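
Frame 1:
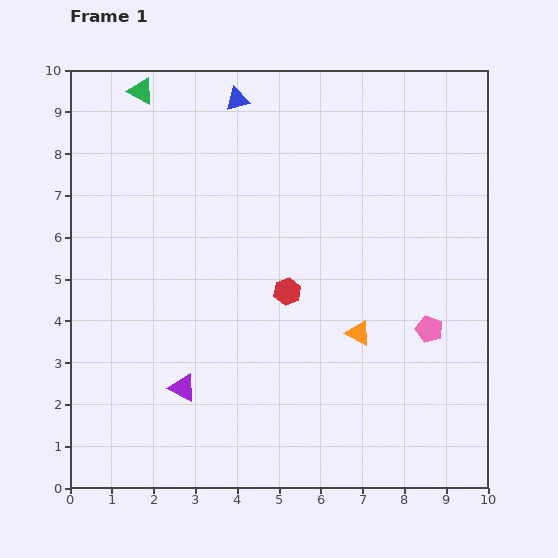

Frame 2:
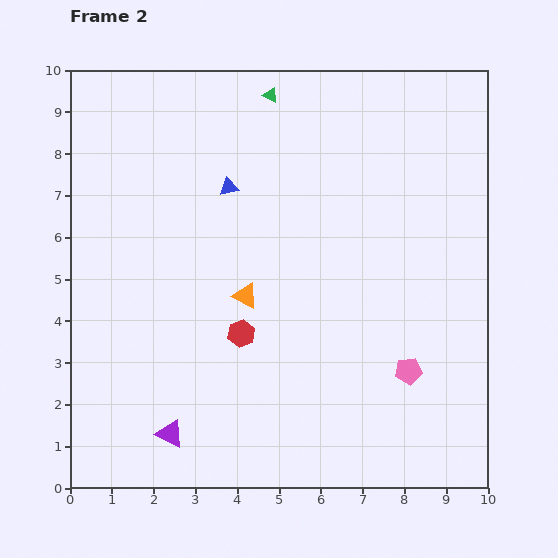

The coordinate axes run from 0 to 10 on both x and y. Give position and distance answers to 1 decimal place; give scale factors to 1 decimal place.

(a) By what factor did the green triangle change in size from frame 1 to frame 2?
0.6×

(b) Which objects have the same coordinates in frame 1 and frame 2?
none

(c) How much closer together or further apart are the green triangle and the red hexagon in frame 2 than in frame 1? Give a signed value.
-0.2

Distance in frame 1: 5.9. Distance in frame 2: 5.7.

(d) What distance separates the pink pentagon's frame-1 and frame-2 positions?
1.1

The pink pentagon moved from (8.6, 3.8) to (8.1, 2.8), a distance of √(0.5² + 1.0²) ≈ 1.1.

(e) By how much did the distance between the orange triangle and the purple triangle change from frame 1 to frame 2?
-0.6

Distance in frame 1: 4.4. Distance in frame 2: 3.8.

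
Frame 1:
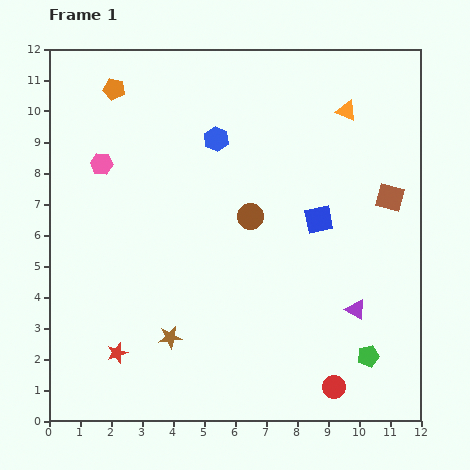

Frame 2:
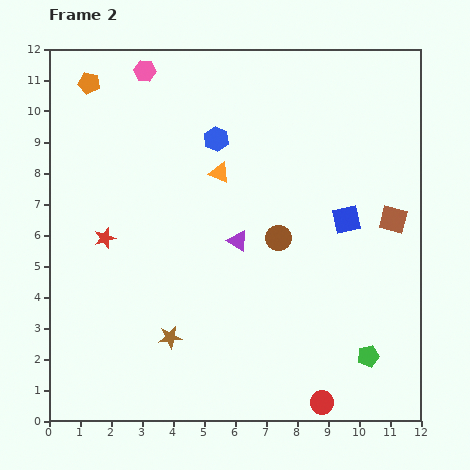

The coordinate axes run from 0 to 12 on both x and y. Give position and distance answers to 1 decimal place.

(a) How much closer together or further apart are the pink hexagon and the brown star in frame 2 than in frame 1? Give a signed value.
+2.6

Distance in frame 1: 6.0. Distance in frame 2: 8.6.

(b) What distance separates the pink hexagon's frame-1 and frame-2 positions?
3.3

The pink hexagon moved from (1.7, 8.3) to (3.1, 11.3), a distance of √(1.4² + 3.0²) ≈ 3.3.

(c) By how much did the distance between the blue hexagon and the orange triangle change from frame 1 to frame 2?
-3.2

Distance in frame 1: 4.3. Distance in frame 2: 1.1.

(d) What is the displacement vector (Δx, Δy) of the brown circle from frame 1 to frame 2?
(0.9, -0.7)

The brown circle was at (6.5, 6.6) in frame 1 and (7.4, 5.9) in frame 2.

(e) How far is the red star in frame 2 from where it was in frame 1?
3.7

The red star moved from (2.2, 2.2) to (1.8, 5.9), a distance of √(0.4² + 3.7²) ≈ 3.7.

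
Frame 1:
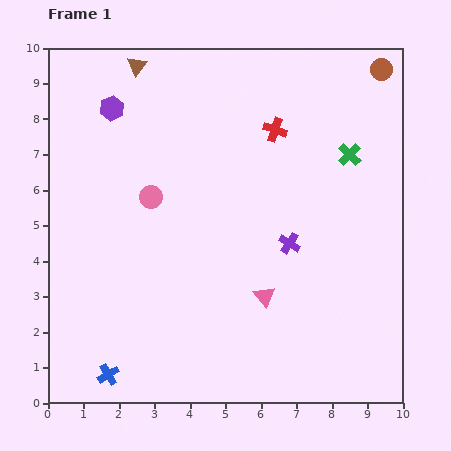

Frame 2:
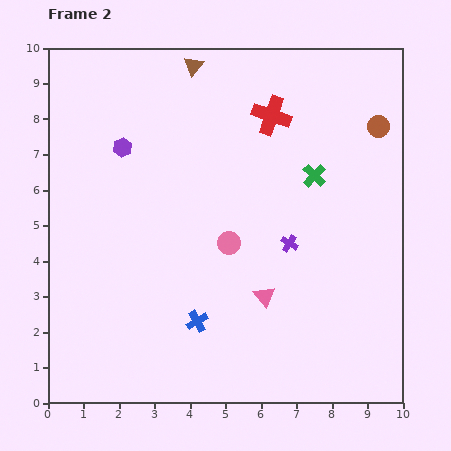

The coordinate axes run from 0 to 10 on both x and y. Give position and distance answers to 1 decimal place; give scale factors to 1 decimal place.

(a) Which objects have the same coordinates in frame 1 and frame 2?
the purple cross, the pink triangle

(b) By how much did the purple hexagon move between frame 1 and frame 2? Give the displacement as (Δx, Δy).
(0.3, -1.1)

The purple hexagon was at (1.8, 8.3) in frame 1 and (2.1, 7.2) in frame 2.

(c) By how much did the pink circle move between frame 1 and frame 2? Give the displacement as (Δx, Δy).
(2.2, -1.3)

The pink circle was at (2.9, 5.8) in frame 1 and (5.1, 4.5) in frame 2.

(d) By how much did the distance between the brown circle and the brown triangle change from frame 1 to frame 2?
-1.4

Distance in frame 1: 6.9. Distance in frame 2: 5.5.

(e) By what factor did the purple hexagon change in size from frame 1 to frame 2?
0.8×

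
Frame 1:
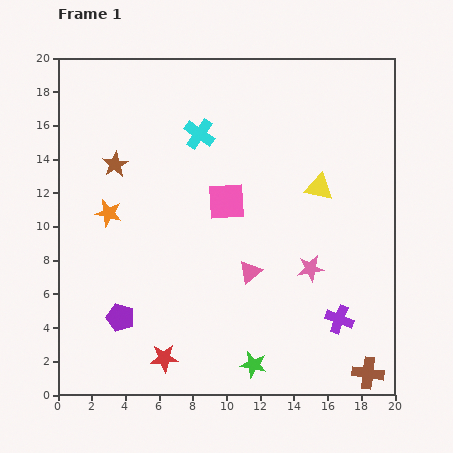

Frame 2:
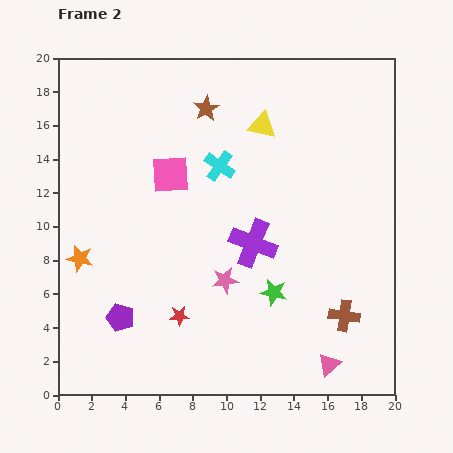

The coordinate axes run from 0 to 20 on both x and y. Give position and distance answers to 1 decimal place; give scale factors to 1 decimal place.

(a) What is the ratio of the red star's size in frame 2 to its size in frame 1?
0.7×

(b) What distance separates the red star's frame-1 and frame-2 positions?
2.7

The red star moved from (6.3, 2.2) to (7.2, 4.7), a distance of √(0.9² + 2.5²) ≈ 2.7.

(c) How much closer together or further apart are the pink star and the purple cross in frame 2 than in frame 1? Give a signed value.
-0.6

Distance in frame 1: 3.4. Distance in frame 2: 2.8.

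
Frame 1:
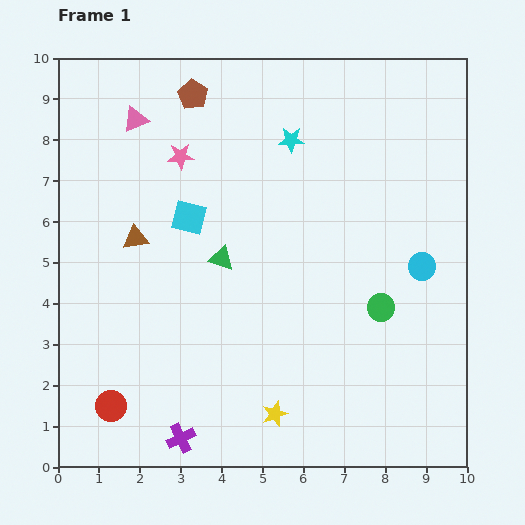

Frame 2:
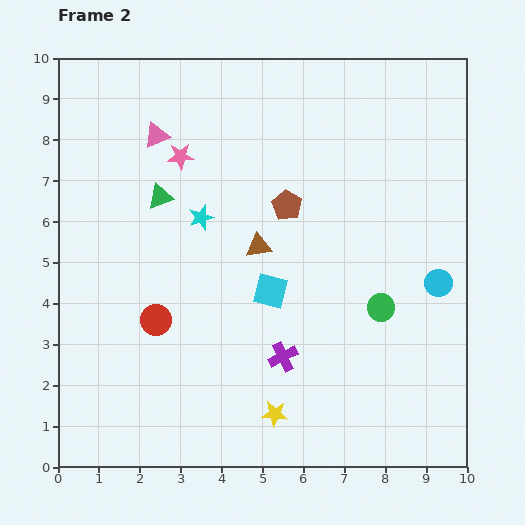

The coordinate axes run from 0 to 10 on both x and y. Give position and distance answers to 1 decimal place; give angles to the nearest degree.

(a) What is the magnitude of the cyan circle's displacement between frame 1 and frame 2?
0.6

The cyan circle moved from (8.9, 4.9) to (9.3, 4.5), a distance of √(0.4² + 0.4²) ≈ 0.6.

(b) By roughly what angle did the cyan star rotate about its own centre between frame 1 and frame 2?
19° counter-clockwise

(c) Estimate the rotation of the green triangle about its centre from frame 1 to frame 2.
36° counter-clockwise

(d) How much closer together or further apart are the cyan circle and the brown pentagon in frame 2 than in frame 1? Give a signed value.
-2.8

Distance in frame 1: 7.0. Distance in frame 2: 4.2.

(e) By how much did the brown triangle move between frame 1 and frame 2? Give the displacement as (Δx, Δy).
(3.0, -0.2)

The brown triangle was at (1.9, 5.6) in frame 1 and (4.9, 5.4) in frame 2.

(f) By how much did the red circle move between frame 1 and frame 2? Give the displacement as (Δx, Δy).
(1.1, 2.1)

The red circle was at (1.3, 1.5) in frame 1 and (2.4, 3.6) in frame 2.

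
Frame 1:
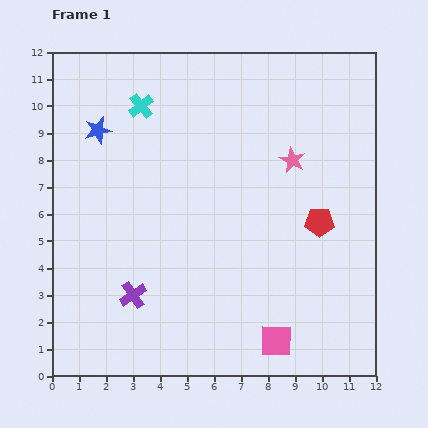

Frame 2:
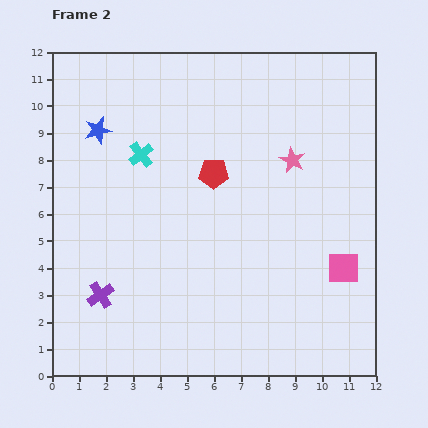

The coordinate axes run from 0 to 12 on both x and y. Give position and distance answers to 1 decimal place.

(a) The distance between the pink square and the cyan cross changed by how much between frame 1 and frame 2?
-1.4

Distance in frame 1: 10.0. Distance in frame 2: 8.6.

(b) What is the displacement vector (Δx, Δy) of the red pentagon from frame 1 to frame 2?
(-3.9, 1.8)

The red pentagon was at (9.9, 5.7) in frame 1 and (6.0, 7.5) in frame 2.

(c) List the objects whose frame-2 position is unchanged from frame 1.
the pink star, the blue star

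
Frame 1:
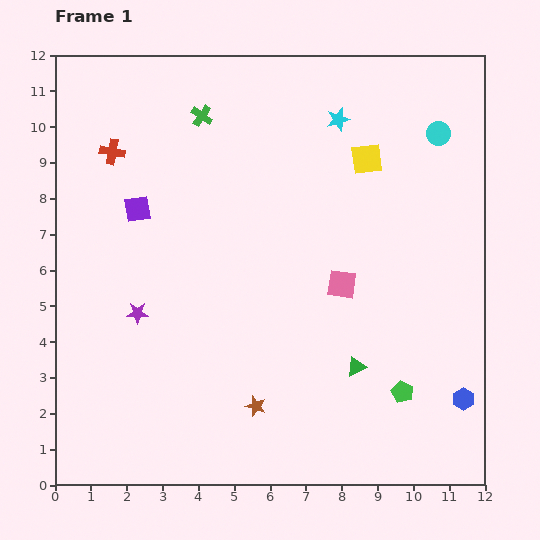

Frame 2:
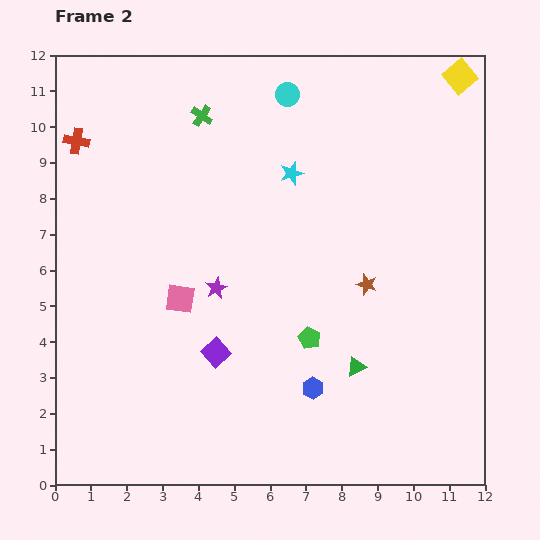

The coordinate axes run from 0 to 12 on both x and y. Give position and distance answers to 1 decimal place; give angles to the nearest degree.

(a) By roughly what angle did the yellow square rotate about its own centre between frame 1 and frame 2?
33° counter-clockwise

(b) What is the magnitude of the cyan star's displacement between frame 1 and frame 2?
2.0

The cyan star moved from (7.9, 10.2) to (6.6, 8.7), a distance of √(1.3² + 1.5²) ≈ 2.0.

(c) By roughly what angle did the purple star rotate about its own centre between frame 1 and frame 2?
27° counter-clockwise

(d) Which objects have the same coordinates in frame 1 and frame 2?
the green triangle, the green cross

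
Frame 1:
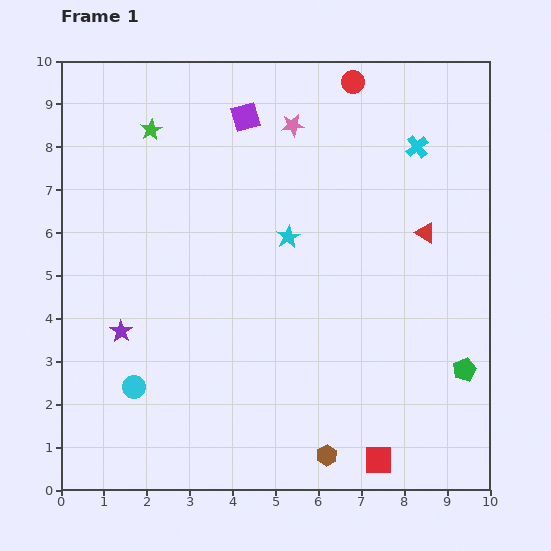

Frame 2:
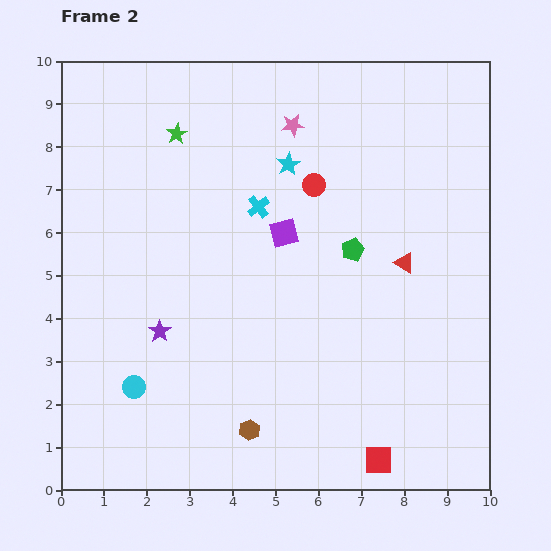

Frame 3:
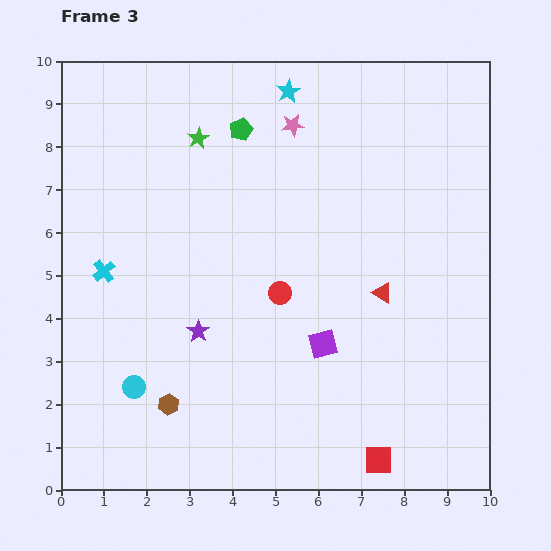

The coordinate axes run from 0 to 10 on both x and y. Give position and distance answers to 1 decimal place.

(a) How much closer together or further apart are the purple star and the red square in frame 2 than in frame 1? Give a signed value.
-0.8

Distance in frame 1: 6.7. Distance in frame 2: 5.9.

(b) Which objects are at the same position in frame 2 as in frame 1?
the pink star, the cyan circle, the red square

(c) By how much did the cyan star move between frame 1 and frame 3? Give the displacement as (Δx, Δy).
(0.0, 3.4)

The cyan star was at (5.3, 5.9) in frame 1 and (5.3, 9.3) in frame 3.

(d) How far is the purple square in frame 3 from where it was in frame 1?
5.6

The purple square moved from (4.3, 8.7) to (6.1, 3.4), a distance of √(1.8² + 5.3²) ≈ 5.6.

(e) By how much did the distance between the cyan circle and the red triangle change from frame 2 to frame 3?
-0.7

Distance in frame 2: 6.9. Distance in frame 3: 6.2.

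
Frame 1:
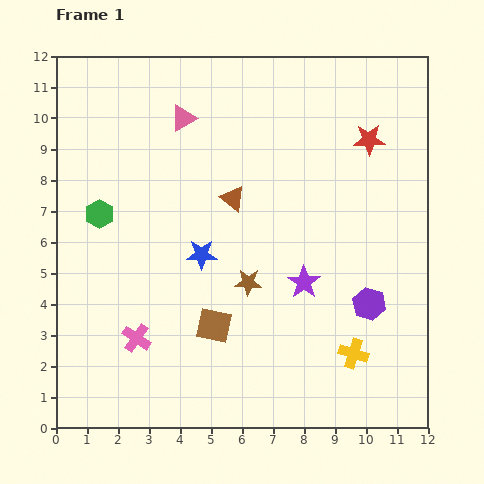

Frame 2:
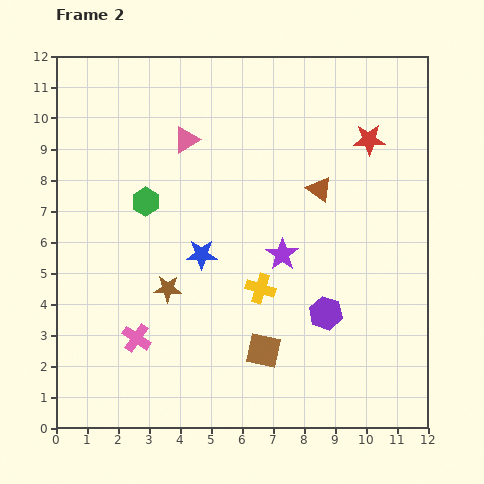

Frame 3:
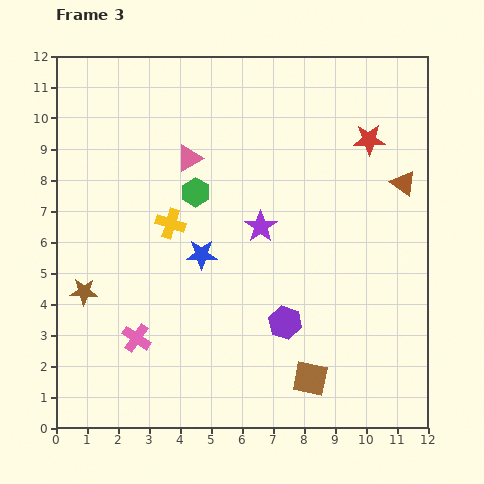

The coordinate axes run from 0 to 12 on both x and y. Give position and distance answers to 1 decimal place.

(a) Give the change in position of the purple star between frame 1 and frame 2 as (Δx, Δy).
(-0.7, 0.9)

The purple star was at (8.0, 4.7) in frame 1 and (7.3, 5.6) in frame 2.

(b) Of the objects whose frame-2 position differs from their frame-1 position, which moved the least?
the pink triangle

(moved 0.7)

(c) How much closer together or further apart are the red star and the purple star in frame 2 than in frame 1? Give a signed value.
-0.5

Distance in frame 1: 5.1. Distance in frame 2: 4.6.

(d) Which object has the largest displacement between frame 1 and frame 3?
the yellow cross

(moved 7.2; next 5.5)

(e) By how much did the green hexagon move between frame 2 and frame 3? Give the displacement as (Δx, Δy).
(1.6, 0.3)

The green hexagon was at (2.9, 7.3) in frame 2 and (4.5, 7.6) in frame 3.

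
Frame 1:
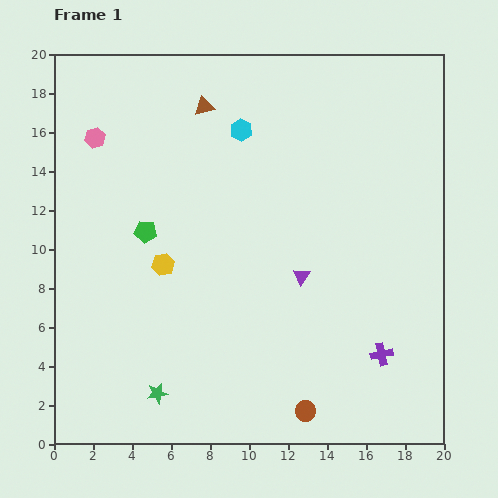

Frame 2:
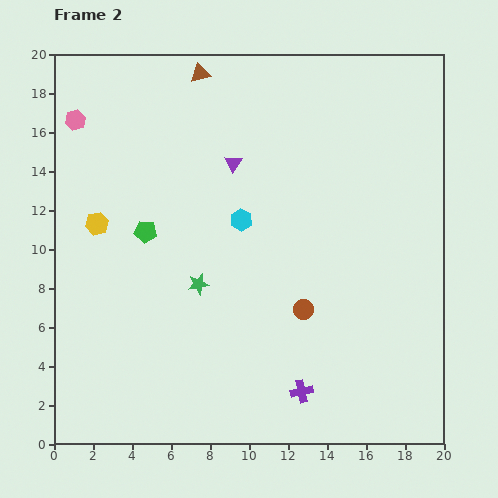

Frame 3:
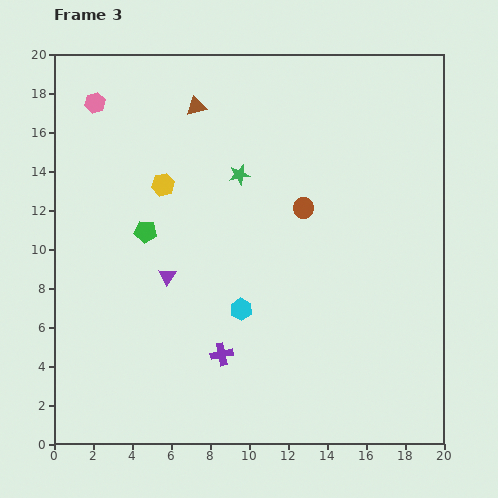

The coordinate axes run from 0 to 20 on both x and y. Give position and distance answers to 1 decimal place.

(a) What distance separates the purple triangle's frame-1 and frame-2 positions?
6.8

The purple triangle moved from (12.7, 8.6) to (9.2, 14.4), a distance of √(3.5² + 5.8²) ≈ 6.8.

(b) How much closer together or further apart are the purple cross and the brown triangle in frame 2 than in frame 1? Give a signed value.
+1.5

Distance in frame 1: 15.6. Distance in frame 2: 17.1.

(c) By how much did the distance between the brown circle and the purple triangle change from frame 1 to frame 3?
+0.9

Distance in frame 1: 6.9. Distance in frame 3: 7.8.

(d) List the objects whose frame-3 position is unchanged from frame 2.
the green pentagon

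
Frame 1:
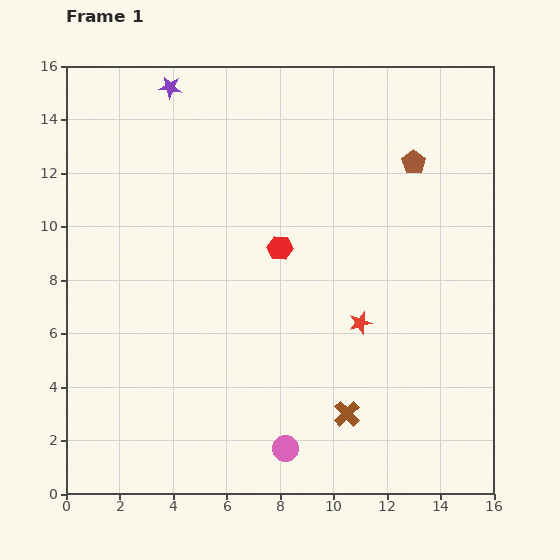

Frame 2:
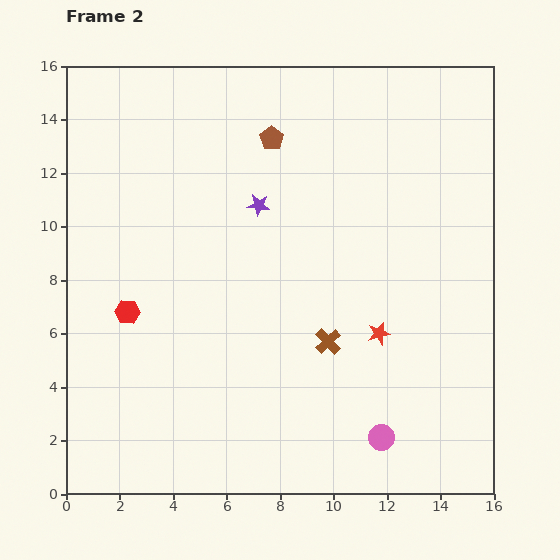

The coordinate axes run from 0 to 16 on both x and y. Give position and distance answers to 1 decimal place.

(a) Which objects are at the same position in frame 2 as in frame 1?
none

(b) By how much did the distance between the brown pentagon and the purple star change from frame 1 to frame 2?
-7.0

Distance in frame 1: 9.5. Distance in frame 2: 2.5.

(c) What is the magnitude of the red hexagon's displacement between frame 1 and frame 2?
6.2

The red hexagon moved from (8.0, 9.2) to (2.3, 6.8), a distance of √(5.7² + 2.4²) ≈ 6.2.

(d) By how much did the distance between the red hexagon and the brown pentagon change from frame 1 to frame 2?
+2.6

Distance in frame 1: 5.9. Distance in frame 2: 8.5.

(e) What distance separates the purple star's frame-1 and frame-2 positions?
5.5

The purple star moved from (3.9, 15.2) to (7.2, 10.8), a distance of √(3.3² + 4.4²) ≈ 5.5.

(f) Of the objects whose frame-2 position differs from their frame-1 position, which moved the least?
the red star

(moved 0.8)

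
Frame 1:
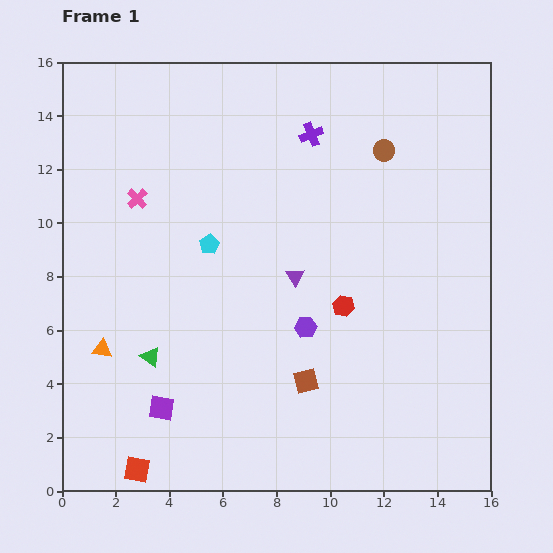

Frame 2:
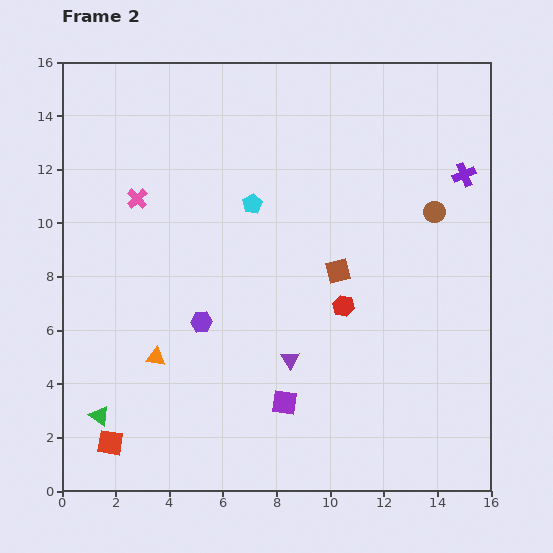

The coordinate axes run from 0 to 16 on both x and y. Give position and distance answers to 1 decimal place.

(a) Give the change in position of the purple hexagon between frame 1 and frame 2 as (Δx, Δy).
(-3.9, 0.2)

The purple hexagon was at (9.1, 6.1) in frame 1 and (5.2, 6.3) in frame 2.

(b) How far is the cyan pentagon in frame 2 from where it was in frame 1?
2.2

The cyan pentagon moved from (5.5, 9.2) to (7.1, 10.7), a distance of √(1.6² + 1.5²) ≈ 2.2.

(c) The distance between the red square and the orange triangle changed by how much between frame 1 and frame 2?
-1.1

Distance in frame 1: 4.7. Distance in frame 2: 3.6.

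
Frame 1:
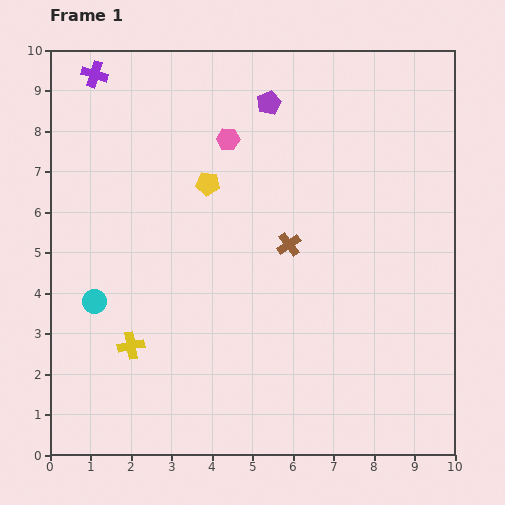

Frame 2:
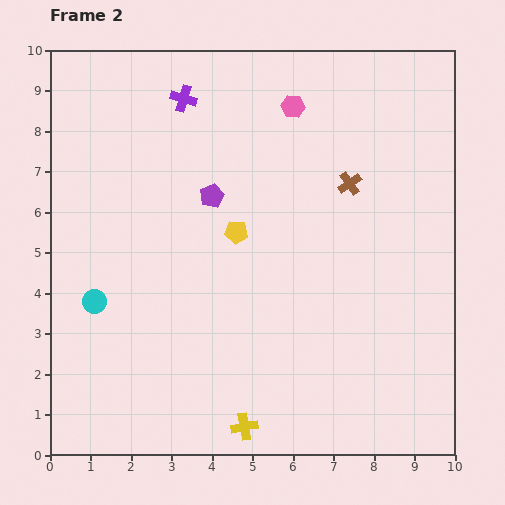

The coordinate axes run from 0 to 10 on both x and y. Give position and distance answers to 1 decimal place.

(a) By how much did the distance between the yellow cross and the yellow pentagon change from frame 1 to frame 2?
+0.4

Distance in frame 1: 4.4. Distance in frame 2: 4.8.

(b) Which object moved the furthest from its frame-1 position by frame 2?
the yellow cross

(moved 3.4; next 2.7)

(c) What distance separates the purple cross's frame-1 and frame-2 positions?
2.3

The purple cross moved from (1.1, 9.4) to (3.3, 8.8), a distance of √(2.2² + 0.6²) ≈ 2.3.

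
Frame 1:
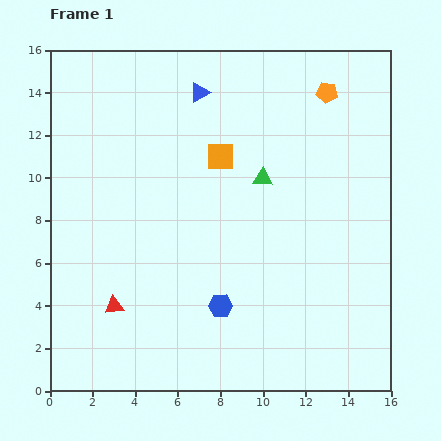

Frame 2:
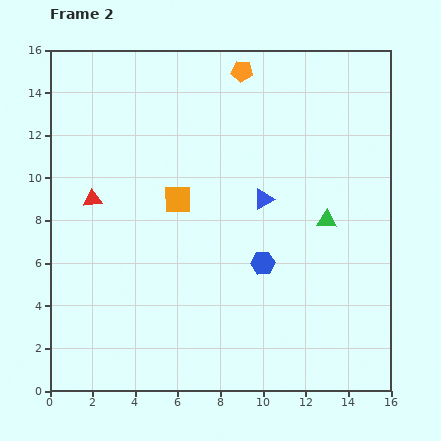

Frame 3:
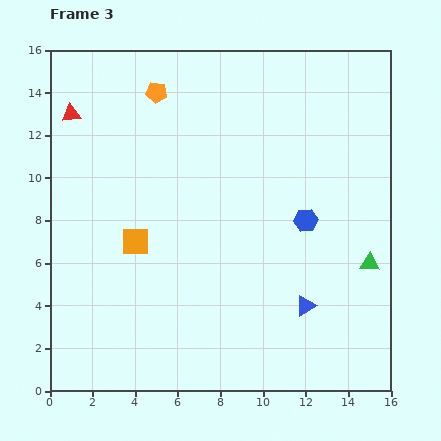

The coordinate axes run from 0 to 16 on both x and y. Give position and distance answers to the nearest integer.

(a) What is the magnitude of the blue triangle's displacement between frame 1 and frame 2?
6

The blue triangle moved from (7, 14) to (10, 9), a distance of √(3² + 5²) ≈ 6.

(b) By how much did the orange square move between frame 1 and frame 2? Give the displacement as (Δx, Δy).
(-2, -2)

The orange square was at (8, 11) in frame 1 and (6, 9) in frame 2.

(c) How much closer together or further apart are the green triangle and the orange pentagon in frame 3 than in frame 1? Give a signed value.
+8

Distance in frame 1: 5. Distance in frame 3: 13.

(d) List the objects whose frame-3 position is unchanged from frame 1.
none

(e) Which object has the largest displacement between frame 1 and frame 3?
the blue triangle

(moved 11; next 9)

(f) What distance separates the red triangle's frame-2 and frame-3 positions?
4

The red triangle moved from (2, 9) to (1, 13), a distance of √(1² + 4²) ≈ 4.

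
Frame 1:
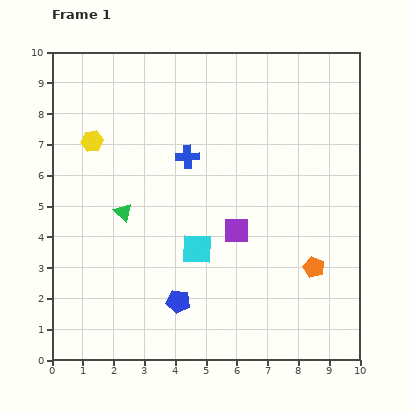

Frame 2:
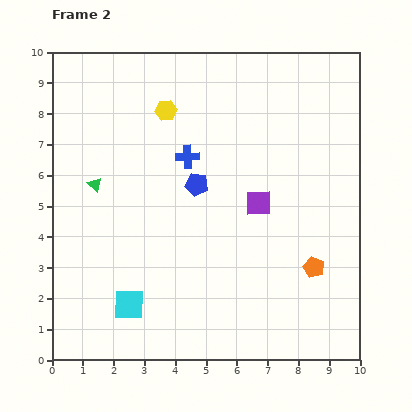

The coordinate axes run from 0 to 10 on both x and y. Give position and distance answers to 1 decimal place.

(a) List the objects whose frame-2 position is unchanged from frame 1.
the orange pentagon, the blue cross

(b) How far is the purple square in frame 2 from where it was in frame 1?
1.1

The purple square moved from (6.0, 4.2) to (6.7, 5.1), a distance of √(0.7² + 0.9²) ≈ 1.1.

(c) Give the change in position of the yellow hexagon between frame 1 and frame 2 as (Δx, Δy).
(2.4, 1.0)

The yellow hexagon was at (1.3, 7.1) in frame 1 and (3.7, 8.1) in frame 2.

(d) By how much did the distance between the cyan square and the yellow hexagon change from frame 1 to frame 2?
+1.5

Distance in frame 1: 4.9. Distance in frame 2: 6.4.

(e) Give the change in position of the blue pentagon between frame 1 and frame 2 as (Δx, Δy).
(0.6, 3.8)

The blue pentagon was at (4.1, 1.9) in frame 1 and (4.7, 5.7) in frame 2.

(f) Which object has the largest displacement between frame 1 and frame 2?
the blue pentagon

(moved 3.8; next 2.8)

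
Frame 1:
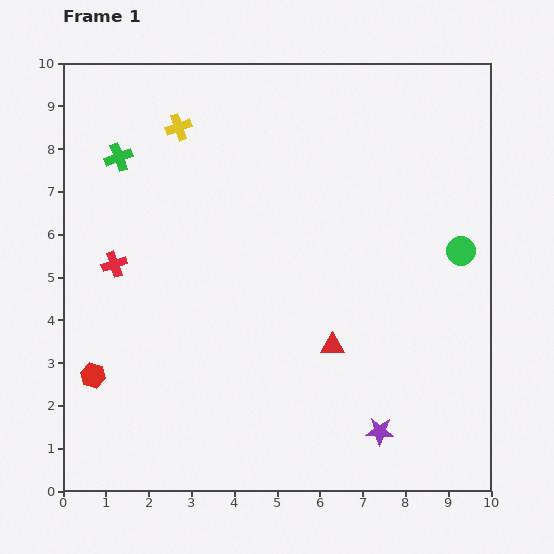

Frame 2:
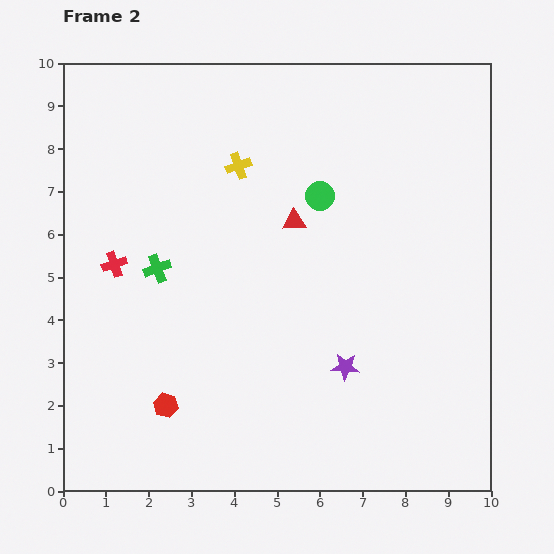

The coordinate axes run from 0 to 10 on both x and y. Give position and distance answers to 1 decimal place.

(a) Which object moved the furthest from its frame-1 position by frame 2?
the green circle

(moved 3.5; next 3.0)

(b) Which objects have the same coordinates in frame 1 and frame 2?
the red cross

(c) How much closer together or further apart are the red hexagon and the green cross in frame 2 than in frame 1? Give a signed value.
-1.9

Distance in frame 1: 5.1. Distance in frame 2: 3.2.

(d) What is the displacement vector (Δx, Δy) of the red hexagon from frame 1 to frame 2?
(1.7, -0.7)

The red hexagon was at (0.7, 2.7) in frame 1 and (2.4, 2.0) in frame 2.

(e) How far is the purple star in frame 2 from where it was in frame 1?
1.7

The purple star moved from (7.4, 1.4) to (6.6, 2.9), a distance of √(0.8² + 1.5²) ≈ 1.7.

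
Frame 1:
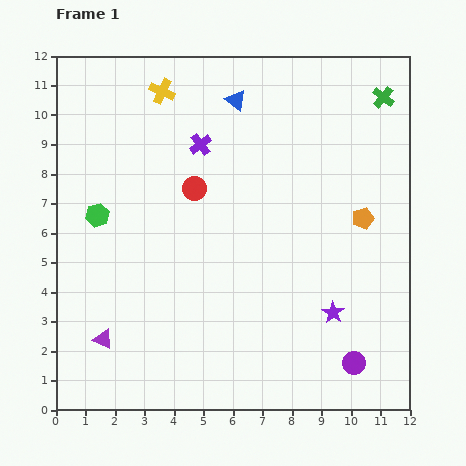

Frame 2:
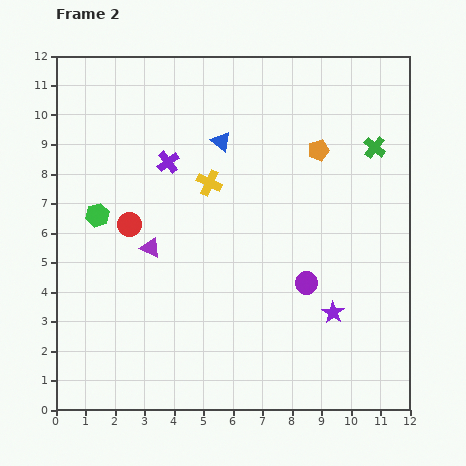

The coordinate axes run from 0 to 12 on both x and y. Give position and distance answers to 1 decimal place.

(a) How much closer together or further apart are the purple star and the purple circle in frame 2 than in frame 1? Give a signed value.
-0.5

Distance in frame 1: 1.8. Distance in frame 2: 1.3.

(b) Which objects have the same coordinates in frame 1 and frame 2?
the green hexagon, the purple star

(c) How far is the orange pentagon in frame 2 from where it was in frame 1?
2.7

The orange pentagon moved from (10.4, 6.5) to (8.9, 8.8), a distance of √(1.5² + 2.3²) ≈ 2.7.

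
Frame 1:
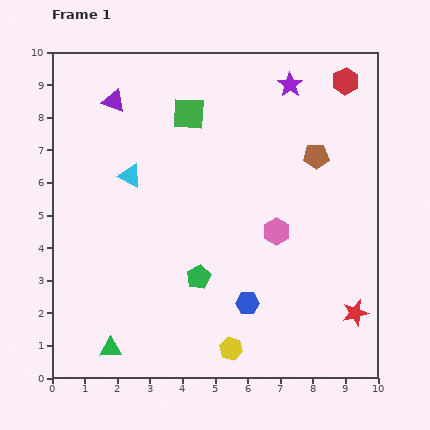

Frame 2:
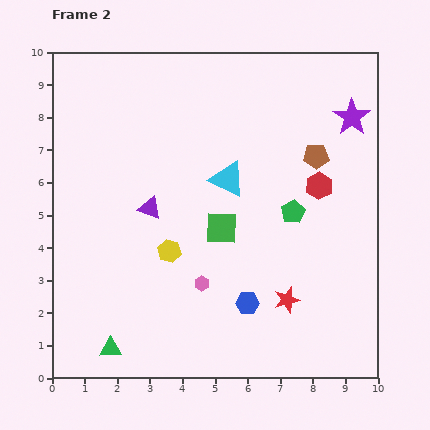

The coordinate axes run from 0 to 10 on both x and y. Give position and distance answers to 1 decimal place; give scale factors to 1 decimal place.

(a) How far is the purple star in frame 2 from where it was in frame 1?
2.1

The purple star moved from (7.3, 9.0) to (9.2, 8.0), a distance of √(1.9² + 1.0²) ≈ 2.1.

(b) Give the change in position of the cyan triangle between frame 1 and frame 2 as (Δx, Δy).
(3.0, -0.1)

The cyan triangle was at (2.4, 6.2) in frame 1 and (5.4, 6.1) in frame 2.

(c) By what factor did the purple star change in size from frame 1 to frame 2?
1.5×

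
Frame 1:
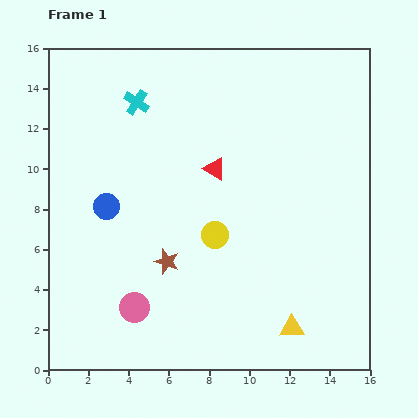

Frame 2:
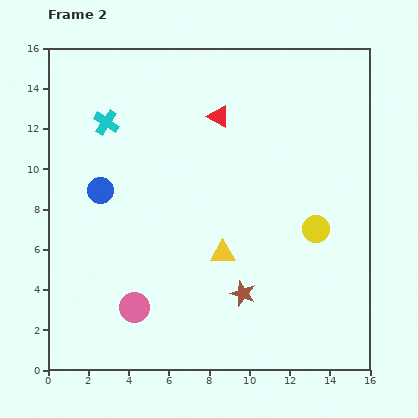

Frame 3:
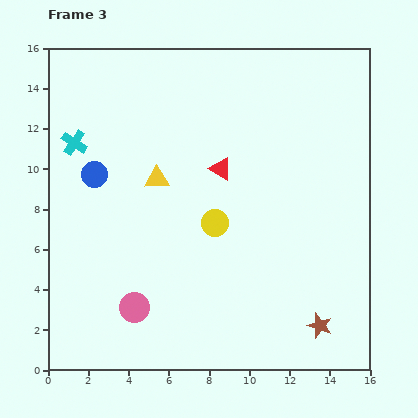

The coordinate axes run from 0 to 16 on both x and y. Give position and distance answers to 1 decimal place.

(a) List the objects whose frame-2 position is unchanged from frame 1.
the pink circle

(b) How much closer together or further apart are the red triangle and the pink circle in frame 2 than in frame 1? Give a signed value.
+2.4

Distance in frame 1: 8.0. Distance in frame 2: 10.4.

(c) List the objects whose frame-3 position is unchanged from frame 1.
the pink circle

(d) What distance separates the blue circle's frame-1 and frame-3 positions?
1.7

The blue circle moved from (2.9, 8.1) to (2.3, 9.7), a distance of √(0.6² + 1.6²) ≈ 1.7.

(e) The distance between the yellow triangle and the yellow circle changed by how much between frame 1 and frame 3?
-2.4

Distance in frame 1: 6.0. Distance in frame 3: 3.6.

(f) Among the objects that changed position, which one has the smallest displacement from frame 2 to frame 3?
the blue circle

(moved 0.9)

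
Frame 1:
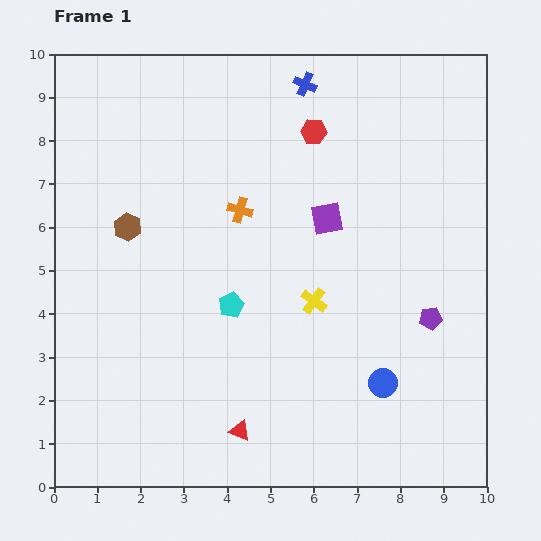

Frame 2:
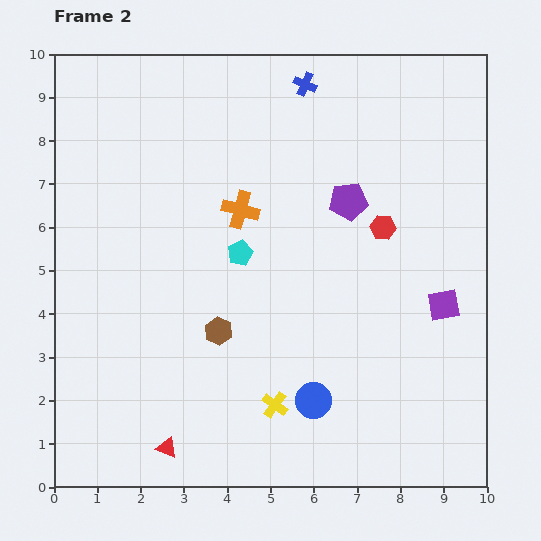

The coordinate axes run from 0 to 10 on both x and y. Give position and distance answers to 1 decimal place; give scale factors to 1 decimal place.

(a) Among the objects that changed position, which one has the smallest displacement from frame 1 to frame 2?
the cyan pentagon

(moved 1.2)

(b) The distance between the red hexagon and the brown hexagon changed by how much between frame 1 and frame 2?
-0.3

Distance in frame 1: 4.8. Distance in frame 2: 4.5.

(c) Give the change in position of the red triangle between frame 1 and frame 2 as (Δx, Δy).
(-1.7, -0.4)

The red triangle was at (4.3, 1.3) in frame 1 and (2.6, 0.9) in frame 2.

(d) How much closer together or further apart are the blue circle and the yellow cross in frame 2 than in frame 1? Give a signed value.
-1.6

Distance in frame 1: 2.5. Distance in frame 2: 0.9.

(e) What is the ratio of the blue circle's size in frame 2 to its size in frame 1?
1.3×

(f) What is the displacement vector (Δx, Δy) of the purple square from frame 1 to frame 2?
(2.7, -2.0)

The purple square was at (6.3, 6.2) in frame 1 and (9.0, 4.2) in frame 2.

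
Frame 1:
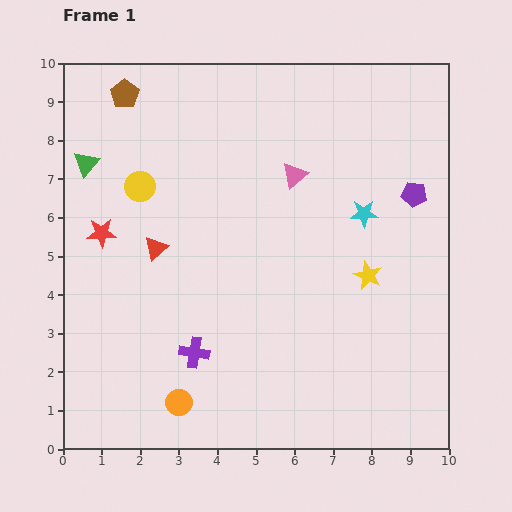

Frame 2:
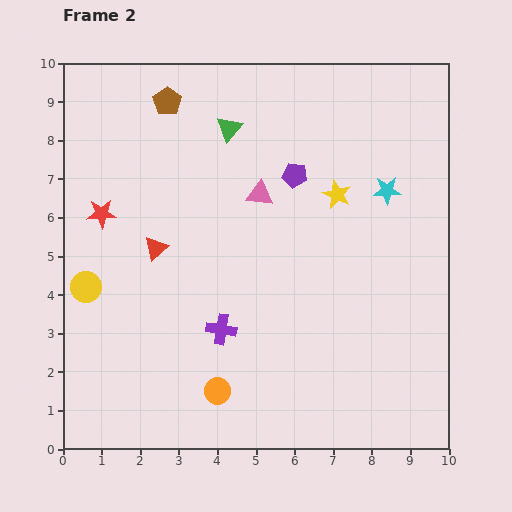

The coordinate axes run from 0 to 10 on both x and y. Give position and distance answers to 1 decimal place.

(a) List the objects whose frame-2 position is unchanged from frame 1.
the red triangle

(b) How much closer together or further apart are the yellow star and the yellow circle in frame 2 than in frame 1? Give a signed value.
+0.6

Distance in frame 1: 6.3. Distance in frame 2: 6.9.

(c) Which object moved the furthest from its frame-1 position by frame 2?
the green triangle

(moved 3.8; next 3.1)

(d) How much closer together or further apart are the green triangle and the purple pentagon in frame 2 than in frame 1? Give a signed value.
-6.4

Distance in frame 1: 8.5. Distance in frame 2: 2.1.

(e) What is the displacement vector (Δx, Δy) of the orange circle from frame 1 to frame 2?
(1.0, 0.3)

The orange circle was at (3.0, 1.2) in frame 1 and (4.0, 1.5) in frame 2.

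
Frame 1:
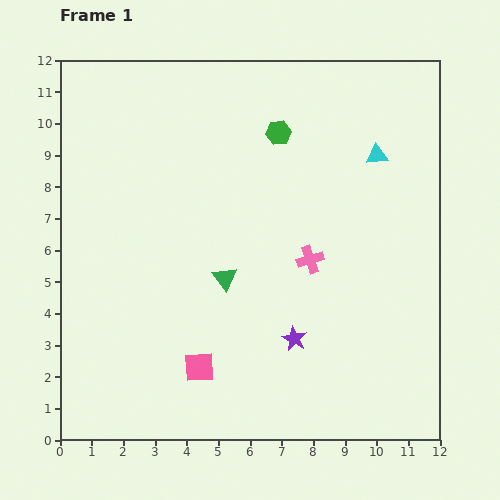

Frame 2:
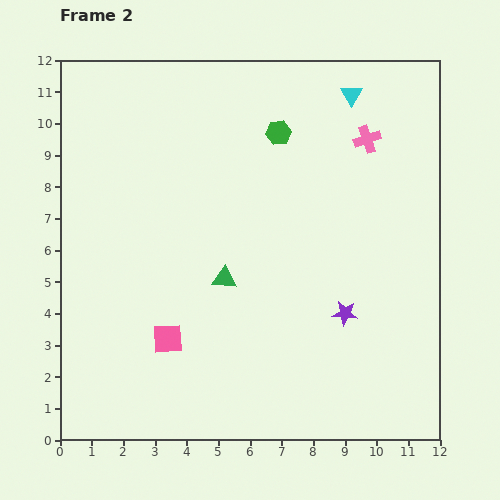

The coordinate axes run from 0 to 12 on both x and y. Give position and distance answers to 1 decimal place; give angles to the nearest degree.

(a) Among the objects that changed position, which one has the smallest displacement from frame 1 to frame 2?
the pink square

(moved 1.3)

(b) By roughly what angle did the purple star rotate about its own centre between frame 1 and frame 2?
21° counter-clockwise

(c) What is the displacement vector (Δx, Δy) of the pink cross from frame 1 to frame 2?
(1.8, 3.8)

The pink cross was at (7.9, 5.7) in frame 1 and (9.7, 9.5) in frame 2.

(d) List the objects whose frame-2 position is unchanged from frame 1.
the green triangle, the green hexagon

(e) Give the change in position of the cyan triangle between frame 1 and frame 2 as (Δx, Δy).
(-0.8, 1.9)

The cyan triangle was at (10.0, 9.0) in frame 1 and (9.2, 10.9) in frame 2.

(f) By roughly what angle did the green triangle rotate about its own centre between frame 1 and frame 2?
48° counter-clockwise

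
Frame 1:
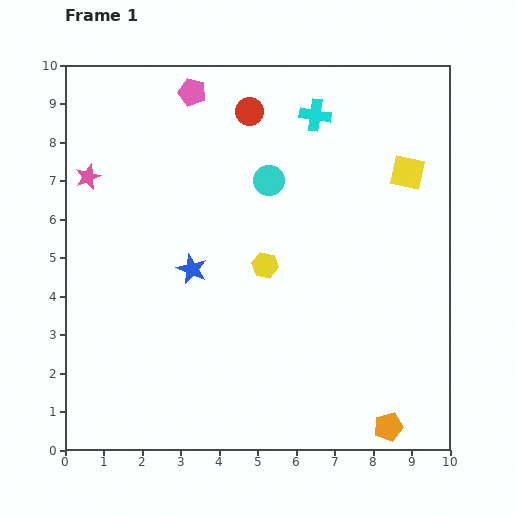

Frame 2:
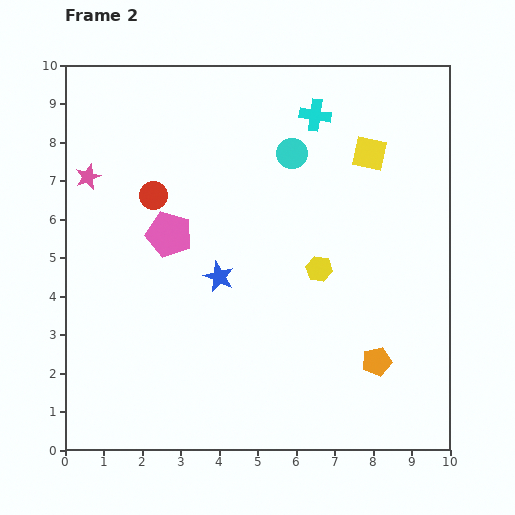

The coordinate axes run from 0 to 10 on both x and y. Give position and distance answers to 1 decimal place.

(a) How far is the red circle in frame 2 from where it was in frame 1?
3.3

The red circle moved from (4.8, 8.8) to (2.3, 6.6), a distance of √(2.5² + 2.2²) ≈ 3.3.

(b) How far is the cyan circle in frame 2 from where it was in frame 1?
0.9

The cyan circle moved from (5.3, 7.0) to (5.9, 7.7), a distance of √(0.6² + 0.7²) ≈ 0.9.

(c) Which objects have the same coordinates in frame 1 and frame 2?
the cyan cross, the pink star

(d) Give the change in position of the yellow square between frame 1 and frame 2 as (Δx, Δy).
(-1.0, 0.5)

The yellow square was at (8.9, 7.2) in frame 1 and (7.9, 7.7) in frame 2.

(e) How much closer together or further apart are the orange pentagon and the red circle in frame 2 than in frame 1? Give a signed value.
-1.8

Distance in frame 1: 9.0. Distance in frame 2: 7.2.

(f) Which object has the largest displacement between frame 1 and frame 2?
the pink pentagon

(moved 3.7; next 3.3)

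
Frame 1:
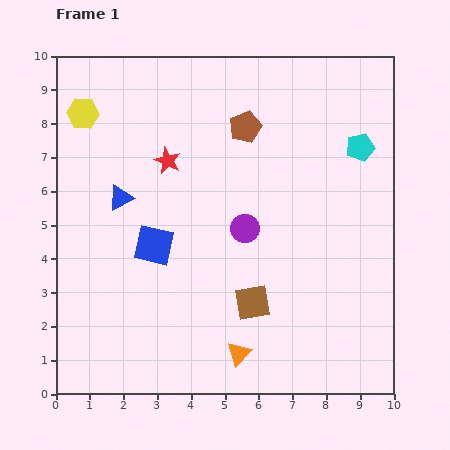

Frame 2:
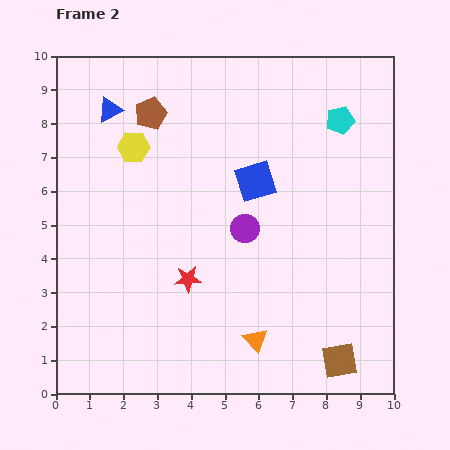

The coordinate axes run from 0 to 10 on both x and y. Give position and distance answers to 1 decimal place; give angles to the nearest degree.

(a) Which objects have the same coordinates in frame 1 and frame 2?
the purple circle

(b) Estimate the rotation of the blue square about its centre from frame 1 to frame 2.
30° counter-clockwise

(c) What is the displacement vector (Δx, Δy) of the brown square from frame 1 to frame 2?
(2.6, -1.7)

The brown square was at (5.8, 2.7) in frame 1 and (8.4, 1.0) in frame 2.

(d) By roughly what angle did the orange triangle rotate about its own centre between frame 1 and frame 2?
24° counter-clockwise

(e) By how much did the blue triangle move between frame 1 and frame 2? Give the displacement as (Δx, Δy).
(-0.3, 2.6)

The blue triangle was at (1.9, 5.8) in frame 1 and (1.6, 8.4) in frame 2.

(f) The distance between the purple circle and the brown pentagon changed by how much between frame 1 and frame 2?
+1.4

Distance in frame 1: 3.0. Distance in frame 2: 4.4.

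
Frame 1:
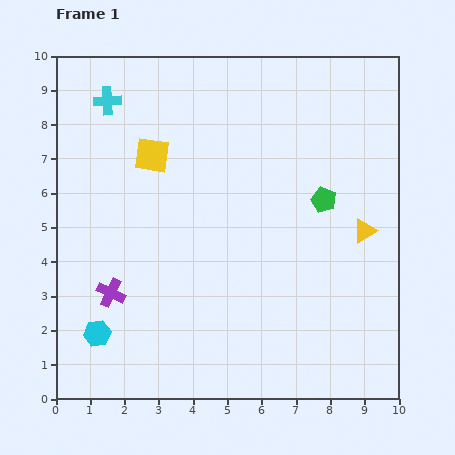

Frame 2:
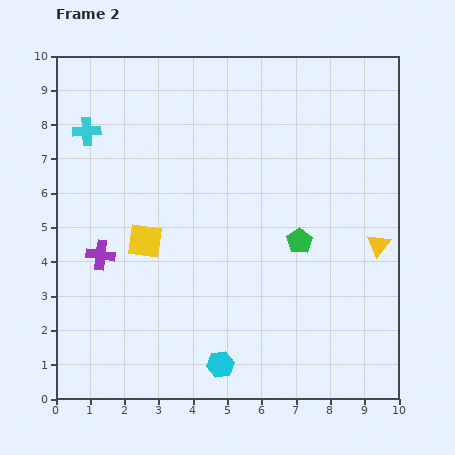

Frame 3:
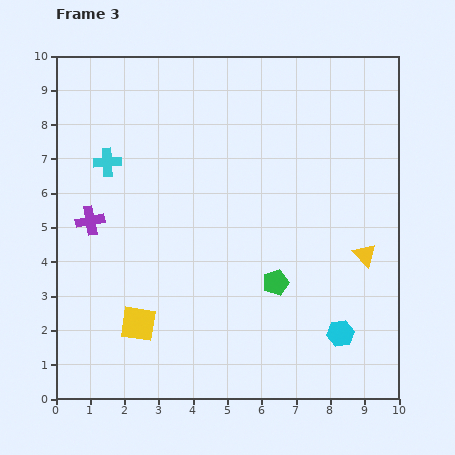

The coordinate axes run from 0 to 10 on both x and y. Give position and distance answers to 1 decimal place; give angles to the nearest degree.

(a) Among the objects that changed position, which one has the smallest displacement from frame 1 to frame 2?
the yellow triangle

(moved 0.6)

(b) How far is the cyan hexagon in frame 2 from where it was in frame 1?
3.7

The cyan hexagon moved from (1.2, 1.9) to (4.8, 1.0), a distance of √(3.6² + 0.9²) ≈ 3.7.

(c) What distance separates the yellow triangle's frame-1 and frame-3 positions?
0.7

The yellow triangle moved from (9.0, 4.9) to (9.0, 4.2), a distance of √(0.0² + 0.7²) ≈ 0.7.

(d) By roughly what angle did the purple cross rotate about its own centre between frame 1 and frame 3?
36° counter-clockwise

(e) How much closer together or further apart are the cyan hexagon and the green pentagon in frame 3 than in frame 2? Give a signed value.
-1.9

Distance in frame 2: 4.3. Distance in frame 3: 2.4.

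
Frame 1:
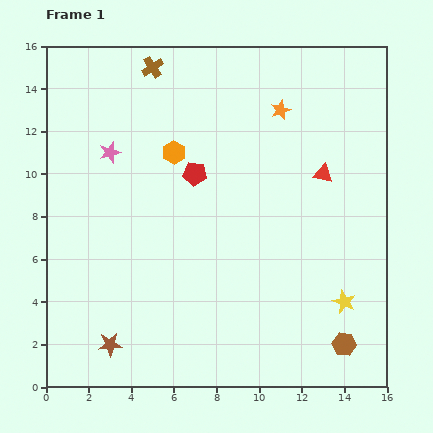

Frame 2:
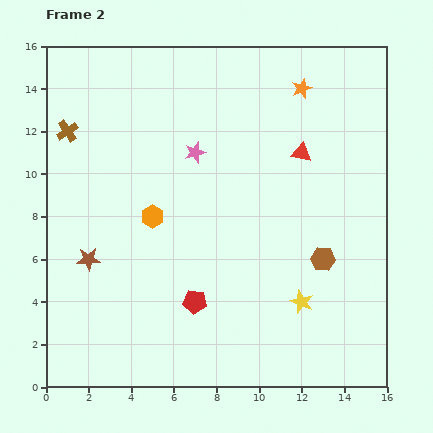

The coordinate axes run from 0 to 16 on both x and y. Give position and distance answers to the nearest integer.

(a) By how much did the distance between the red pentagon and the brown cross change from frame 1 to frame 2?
+5

Distance in frame 1: 5. Distance in frame 2: 10.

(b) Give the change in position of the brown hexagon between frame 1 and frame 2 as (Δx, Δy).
(-1, 4)

The brown hexagon was at (14, 2) in frame 1 and (13, 6) in frame 2.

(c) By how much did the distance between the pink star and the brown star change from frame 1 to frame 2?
-2

Distance in frame 1: 9. Distance in frame 2: 7.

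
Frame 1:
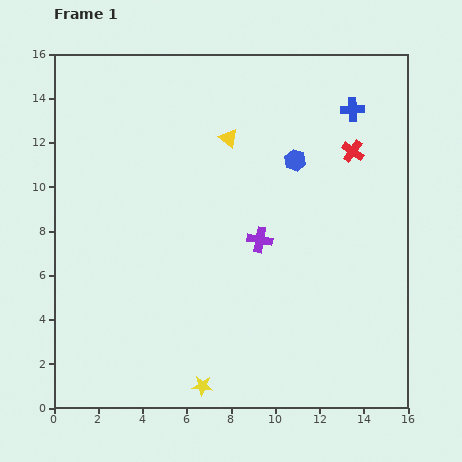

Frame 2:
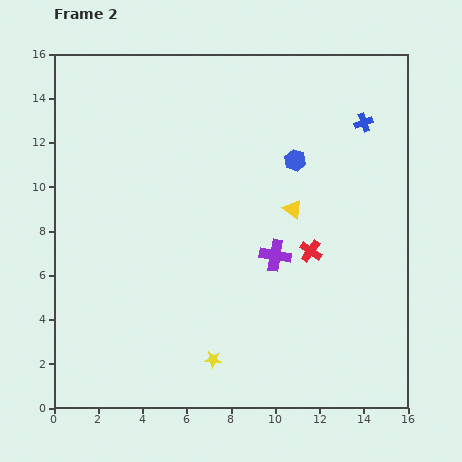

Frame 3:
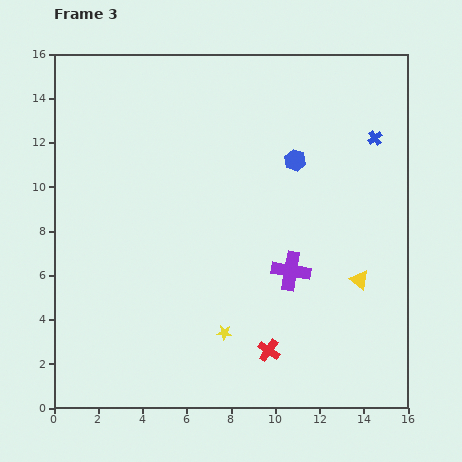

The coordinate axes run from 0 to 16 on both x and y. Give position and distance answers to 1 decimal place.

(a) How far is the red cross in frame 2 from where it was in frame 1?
4.9

The red cross moved from (13.5, 11.6) to (11.6, 7.1), a distance of √(1.9² + 4.5²) ≈ 4.9.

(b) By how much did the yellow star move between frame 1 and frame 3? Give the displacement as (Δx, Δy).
(1.0, 2.4)

The yellow star was at (6.7, 1.0) in frame 1 and (7.7, 3.4) in frame 3.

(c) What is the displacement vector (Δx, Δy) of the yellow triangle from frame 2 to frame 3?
(3.0, -3.2)

The yellow triangle was at (10.8, 9.0) in frame 2 and (13.8, 5.8) in frame 3.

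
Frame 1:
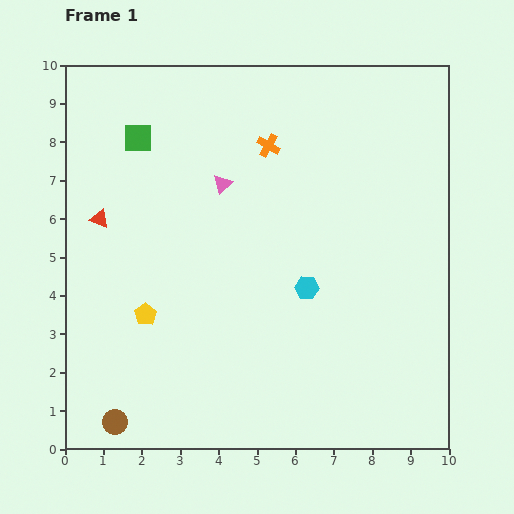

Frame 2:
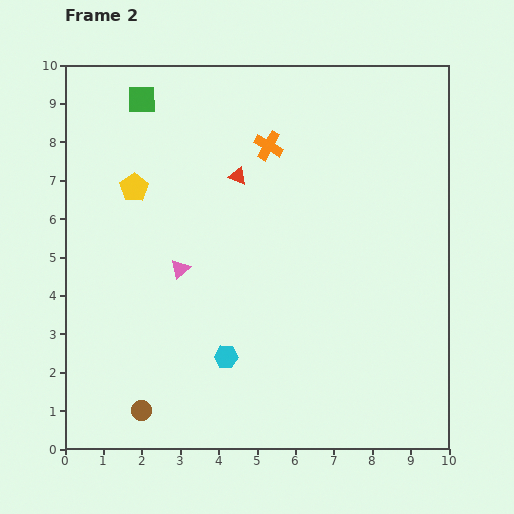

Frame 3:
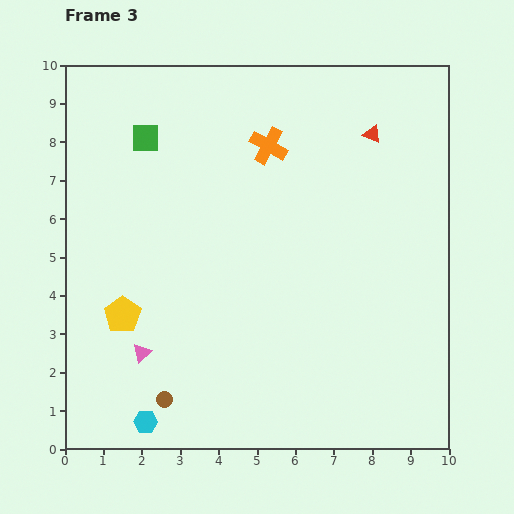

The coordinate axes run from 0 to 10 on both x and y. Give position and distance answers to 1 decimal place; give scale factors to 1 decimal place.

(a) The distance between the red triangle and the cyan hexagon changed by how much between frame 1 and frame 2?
-1.0

Distance in frame 1: 5.7. Distance in frame 2: 4.7.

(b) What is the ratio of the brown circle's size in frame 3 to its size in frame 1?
0.7×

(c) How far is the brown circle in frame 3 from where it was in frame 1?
1.4

The brown circle moved from (1.3, 0.7) to (2.6, 1.3), a distance of √(1.3² + 0.6²) ≈ 1.4.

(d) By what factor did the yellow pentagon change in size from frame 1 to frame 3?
1.7×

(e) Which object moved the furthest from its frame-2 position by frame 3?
the red triangle

(moved 3.7; next 3.3)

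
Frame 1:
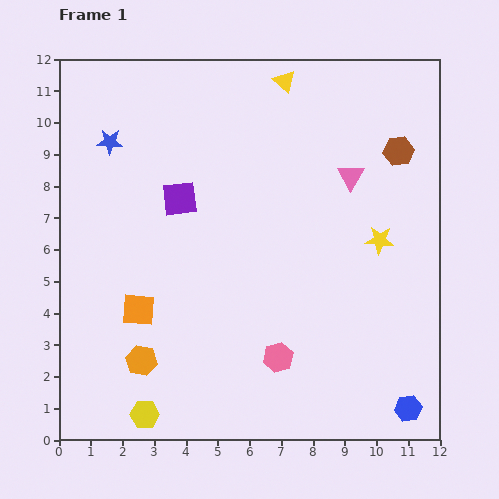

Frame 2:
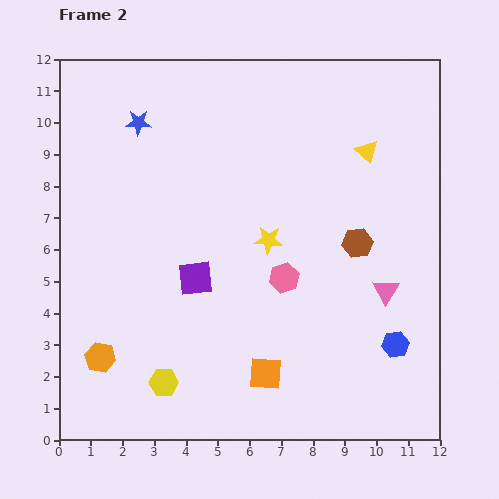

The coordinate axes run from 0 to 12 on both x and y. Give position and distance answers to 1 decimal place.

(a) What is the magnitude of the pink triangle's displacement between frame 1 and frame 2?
3.8

The pink triangle moved from (9.2, 8.3) to (10.3, 4.7), a distance of √(1.1² + 3.6²) ≈ 3.8.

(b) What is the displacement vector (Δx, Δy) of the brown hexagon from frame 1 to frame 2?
(-1.3, -2.9)

The brown hexagon was at (10.7, 9.1) in frame 1 and (9.4, 6.2) in frame 2.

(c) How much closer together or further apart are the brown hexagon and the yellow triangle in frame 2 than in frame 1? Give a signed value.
-1.3

Distance in frame 1: 4.2. Distance in frame 2: 2.9.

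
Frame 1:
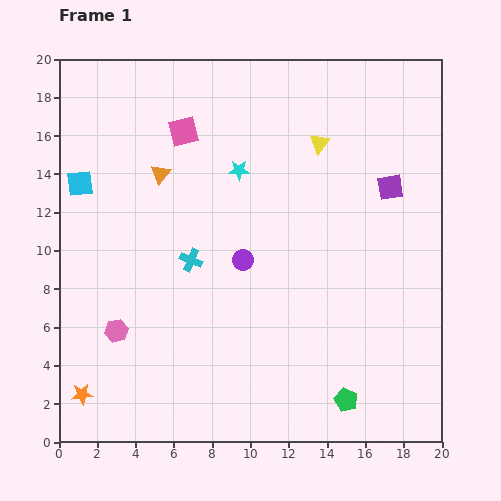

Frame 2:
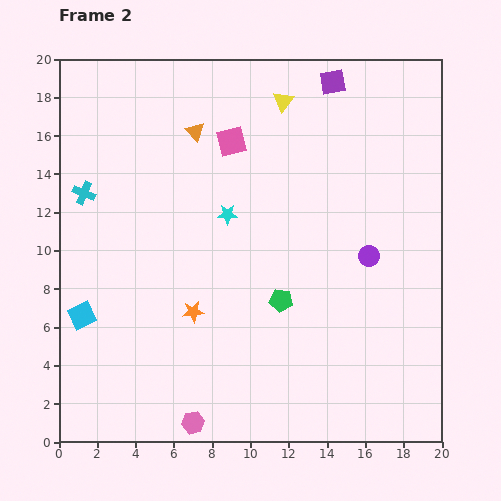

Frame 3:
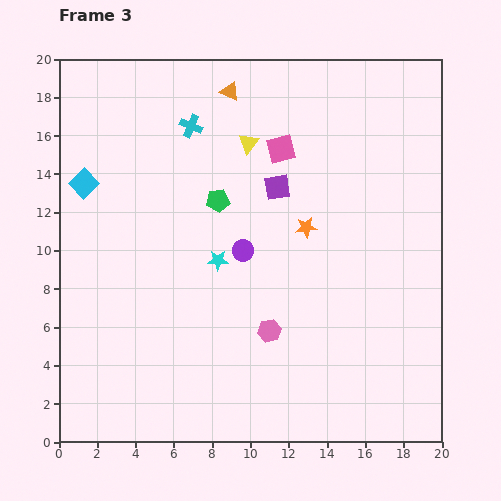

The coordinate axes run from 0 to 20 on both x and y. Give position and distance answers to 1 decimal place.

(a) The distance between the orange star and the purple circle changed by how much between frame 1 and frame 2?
-1.3

Distance in frame 1: 10.9. Distance in frame 2: 9.6.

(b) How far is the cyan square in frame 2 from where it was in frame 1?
6.9

The cyan square moved from (1.1, 13.5) to (1.2, 6.6), a distance of √(0.1² + 6.9²) ≈ 6.9.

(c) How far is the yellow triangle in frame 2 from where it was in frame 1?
2.9

The yellow triangle moved from (13.6, 15.6) to (11.7, 17.8), a distance of √(1.9² + 2.2²) ≈ 2.9.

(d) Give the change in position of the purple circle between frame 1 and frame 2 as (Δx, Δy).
(6.6, 0.2)

The purple circle was at (9.6, 9.5) in frame 1 and (16.2, 9.7) in frame 2.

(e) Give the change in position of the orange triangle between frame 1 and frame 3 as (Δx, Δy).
(3.6, 4.3)

The orange triangle was at (5.3, 14.0) in frame 1 and (8.9, 18.3) in frame 3.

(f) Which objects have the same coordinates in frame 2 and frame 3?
none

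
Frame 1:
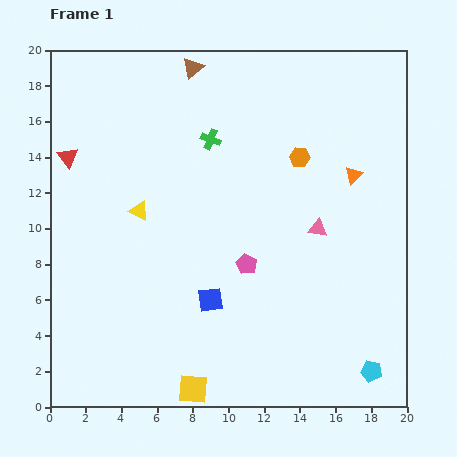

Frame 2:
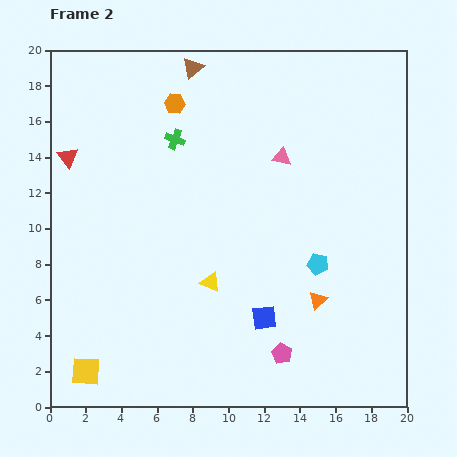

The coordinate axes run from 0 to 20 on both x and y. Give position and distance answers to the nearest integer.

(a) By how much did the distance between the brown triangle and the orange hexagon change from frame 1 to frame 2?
-6

Distance in frame 1: 8. Distance in frame 2: 2.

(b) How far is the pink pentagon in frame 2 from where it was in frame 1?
5

The pink pentagon moved from (11, 8) to (13, 3), a distance of √(2² + 5²) ≈ 5.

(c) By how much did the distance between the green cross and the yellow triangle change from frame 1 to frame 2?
+2

Distance in frame 1: 6. Distance in frame 2: 8.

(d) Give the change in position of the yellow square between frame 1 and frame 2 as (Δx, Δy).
(-6, 1)

The yellow square was at (8, 1) in frame 1 and (2, 2) in frame 2.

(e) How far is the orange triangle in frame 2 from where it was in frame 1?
7

The orange triangle moved from (17, 13) to (15, 6), a distance of √(2² + 7²) ≈ 7.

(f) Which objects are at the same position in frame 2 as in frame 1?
the brown triangle, the red triangle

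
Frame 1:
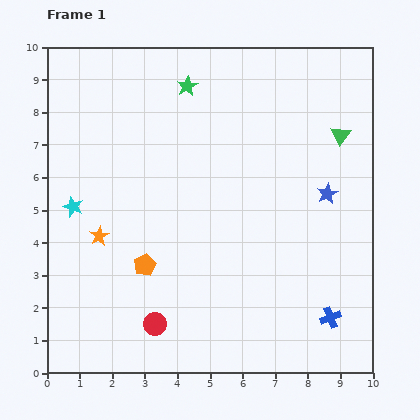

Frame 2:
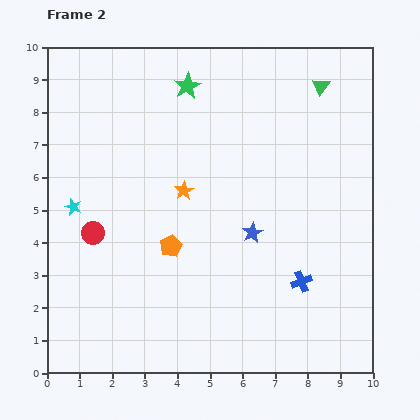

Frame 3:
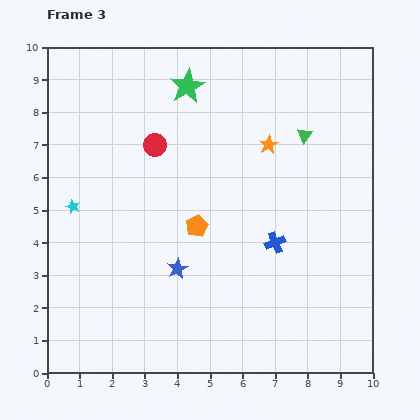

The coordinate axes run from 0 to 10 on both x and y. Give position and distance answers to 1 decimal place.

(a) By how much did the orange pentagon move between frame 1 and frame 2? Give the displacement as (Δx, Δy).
(0.8, 0.6)

The orange pentagon was at (3.0, 3.3) in frame 1 and (3.8, 3.9) in frame 2.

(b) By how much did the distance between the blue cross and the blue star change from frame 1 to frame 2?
-1.7

Distance in frame 1: 3.8. Distance in frame 2: 2.1.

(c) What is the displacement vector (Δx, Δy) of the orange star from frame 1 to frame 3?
(5.2, 2.8)

The orange star was at (1.6, 4.2) in frame 1 and (6.8, 7.0) in frame 3.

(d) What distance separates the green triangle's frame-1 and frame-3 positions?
1.1

The green triangle moved from (9.0, 7.3) to (7.9, 7.3), a distance of √(1.1² + 0.0²) ≈ 1.1.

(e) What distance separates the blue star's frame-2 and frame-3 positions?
2.5

The blue star moved from (6.3, 4.3) to (4.0, 3.2), a distance of √(2.3² + 1.1²) ≈ 2.5.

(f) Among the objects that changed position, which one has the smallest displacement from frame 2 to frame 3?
the orange pentagon

(moved 1.0)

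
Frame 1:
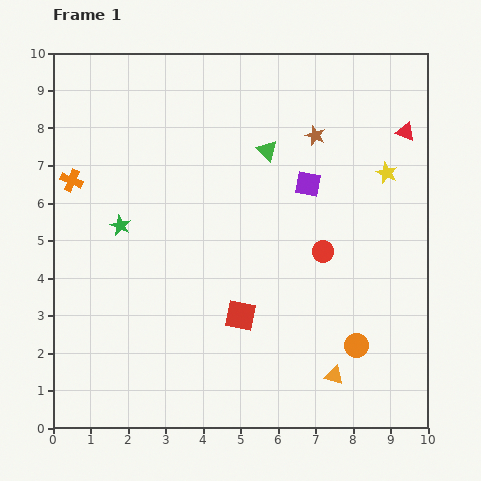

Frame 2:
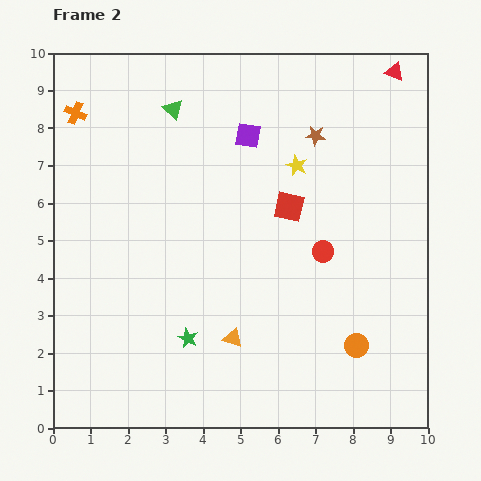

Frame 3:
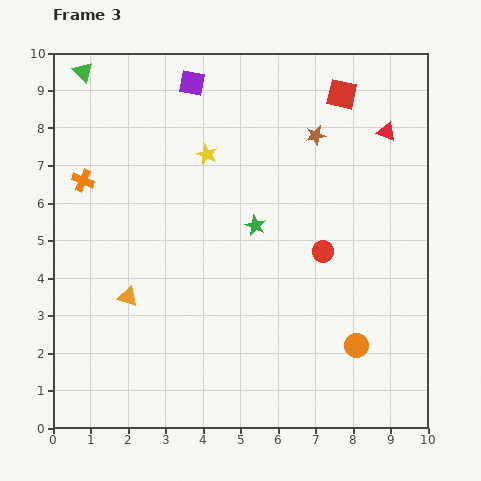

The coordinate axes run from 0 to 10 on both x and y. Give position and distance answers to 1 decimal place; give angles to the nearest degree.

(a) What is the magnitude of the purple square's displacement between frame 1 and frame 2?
2.1

The purple square moved from (6.8, 6.5) to (5.2, 7.8), a distance of √(1.6² + 1.3²) ≈ 2.1.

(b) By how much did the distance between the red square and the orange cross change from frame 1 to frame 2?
+0.4

Distance in frame 1: 5.8. Distance in frame 2: 6.2.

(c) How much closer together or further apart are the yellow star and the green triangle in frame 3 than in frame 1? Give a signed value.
+0.7

Distance in frame 1: 3.3. Distance in frame 3: 4.0.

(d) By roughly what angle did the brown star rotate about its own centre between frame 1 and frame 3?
31° counter-clockwise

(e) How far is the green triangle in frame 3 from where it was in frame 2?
2.6

The green triangle moved from (3.2, 8.5) to (0.8, 9.5), a distance of √(2.4² + 1.0²) ≈ 2.6.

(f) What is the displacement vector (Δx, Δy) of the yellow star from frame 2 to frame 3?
(-2.4, 0.3)

The yellow star was at (6.5, 7.0) in frame 2 and (4.1, 7.3) in frame 3.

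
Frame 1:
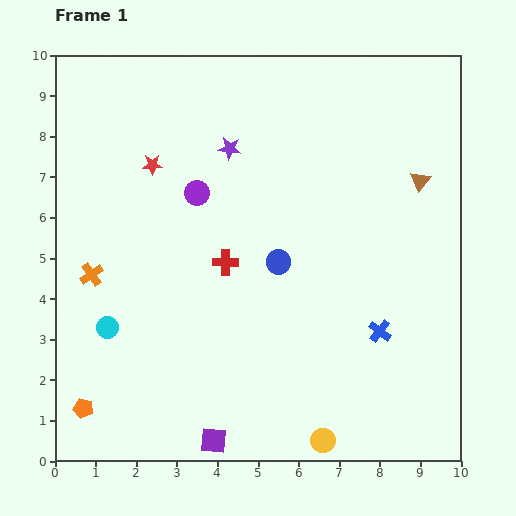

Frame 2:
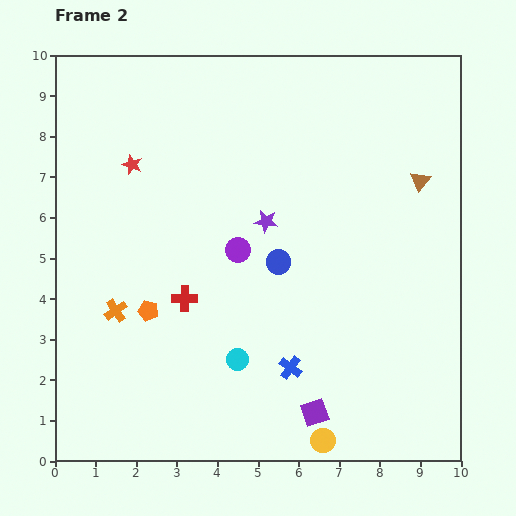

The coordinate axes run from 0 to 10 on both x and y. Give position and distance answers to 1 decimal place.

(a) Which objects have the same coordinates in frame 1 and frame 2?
the blue circle, the brown triangle, the yellow circle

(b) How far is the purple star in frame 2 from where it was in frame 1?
2.0

The purple star moved from (4.3, 7.7) to (5.2, 5.9), a distance of √(0.9² + 1.8²) ≈ 2.0.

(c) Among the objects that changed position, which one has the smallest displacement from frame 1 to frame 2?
the red star

(moved 0.5)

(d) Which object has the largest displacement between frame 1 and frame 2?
the cyan circle

(moved 3.3; next 2.9)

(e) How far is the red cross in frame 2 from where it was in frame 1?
1.3

The red cross moved from (4.2, 4.9) to (3.2, 4.0), a distance of √(1.0² + 0.9²) ≈ 1.3.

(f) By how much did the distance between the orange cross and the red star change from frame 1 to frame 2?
+0.5

Distance in frame 1: 3.1. Distance in frame 2: 3.6.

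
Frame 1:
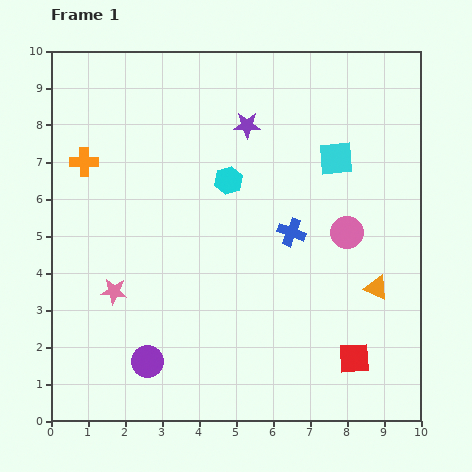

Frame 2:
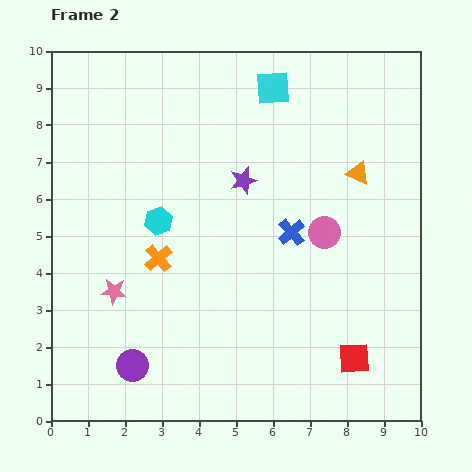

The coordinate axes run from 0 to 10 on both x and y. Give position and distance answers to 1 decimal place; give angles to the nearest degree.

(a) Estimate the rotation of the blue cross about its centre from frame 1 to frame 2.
27° clockwise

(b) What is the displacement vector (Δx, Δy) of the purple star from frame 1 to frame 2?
(-0.1, -1.5)

The purple star was at (5.3, 8.0) in frame 1 and (5.2, 6.5) in frame 2.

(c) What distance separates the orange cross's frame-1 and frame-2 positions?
3.3

The orange cross moved from (0.9, 7.0) to (2.9, 4.4), a distance of √(2.0² + 2.6²) ≈ 3.3.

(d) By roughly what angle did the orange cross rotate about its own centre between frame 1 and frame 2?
40° counter-clockwise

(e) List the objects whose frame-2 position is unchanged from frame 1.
the pink star, the red square, the blue cross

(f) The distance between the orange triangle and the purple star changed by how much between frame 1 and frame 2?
-2.5

Distance in frame 1: 5.6. Distance in frame 2: 3.1.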